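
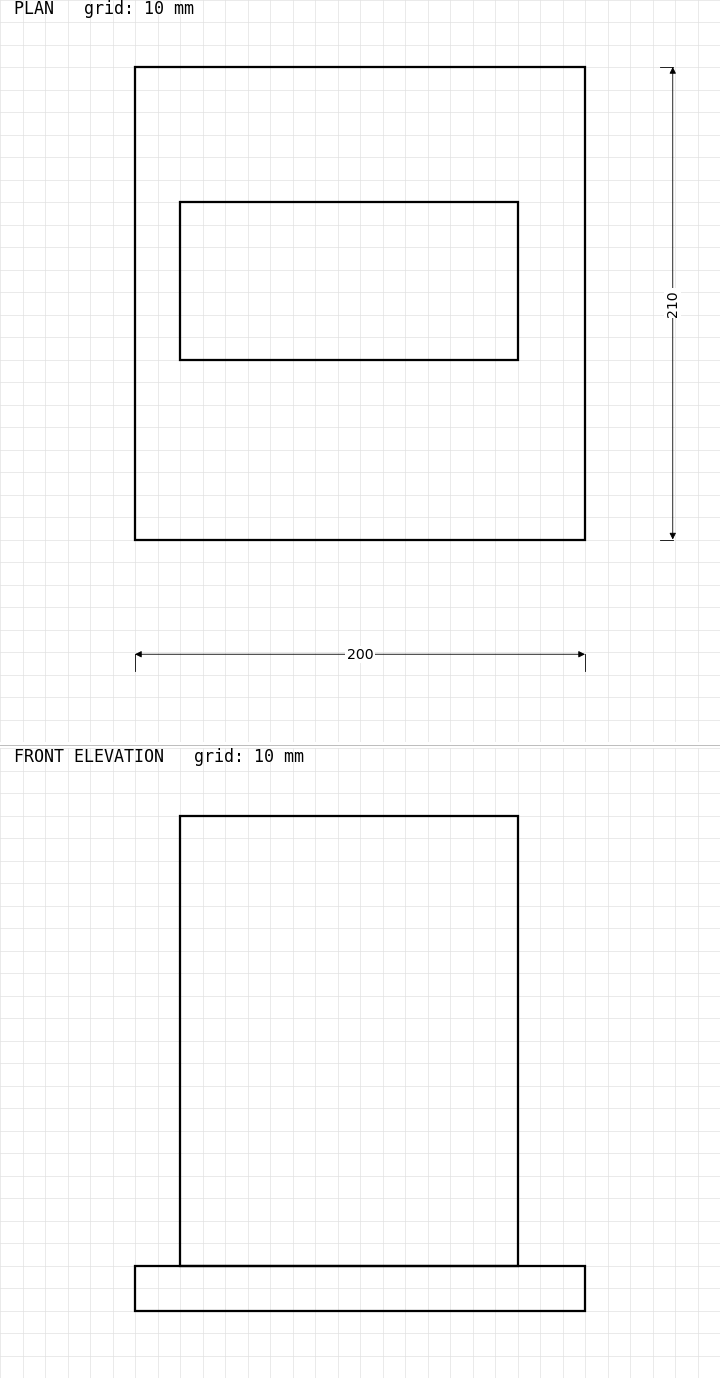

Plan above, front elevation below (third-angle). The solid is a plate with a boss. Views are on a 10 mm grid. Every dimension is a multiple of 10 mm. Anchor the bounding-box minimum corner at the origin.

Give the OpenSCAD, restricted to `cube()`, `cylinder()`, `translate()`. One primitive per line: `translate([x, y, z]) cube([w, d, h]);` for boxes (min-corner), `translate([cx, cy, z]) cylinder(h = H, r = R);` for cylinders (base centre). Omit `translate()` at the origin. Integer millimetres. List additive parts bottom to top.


cube([200, 210, 20]);
translate([20, 80, 20]) cube([150, 70, 200]);


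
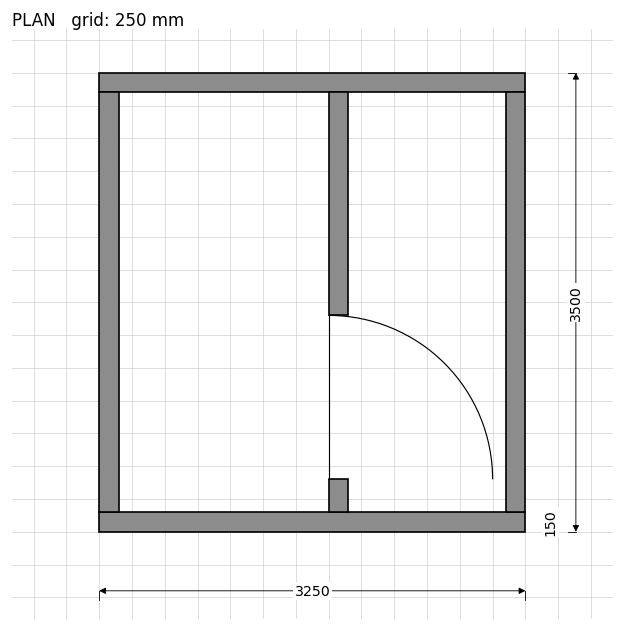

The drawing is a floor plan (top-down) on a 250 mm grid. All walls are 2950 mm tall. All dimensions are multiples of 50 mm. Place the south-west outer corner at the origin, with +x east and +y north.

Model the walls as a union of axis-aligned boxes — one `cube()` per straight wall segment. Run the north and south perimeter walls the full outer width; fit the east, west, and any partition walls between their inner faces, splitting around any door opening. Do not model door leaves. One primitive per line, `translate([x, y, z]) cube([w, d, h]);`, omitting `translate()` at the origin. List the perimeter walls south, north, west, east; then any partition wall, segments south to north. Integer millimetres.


cube([3250, 150, 2950]);
translate([0, 3350, 0]) cube([3250, 150, 2950]);
translate([0, 150, 0]) cube([150, 3200, 2950]);
translate([3100, 150, 0]) cube([150, 3200, 2950]);
translate([1750, 150, 0]) cube([150, 250, 2950]);
translate([1750, 1650, 0]) cube([150, 1700, 2950]);


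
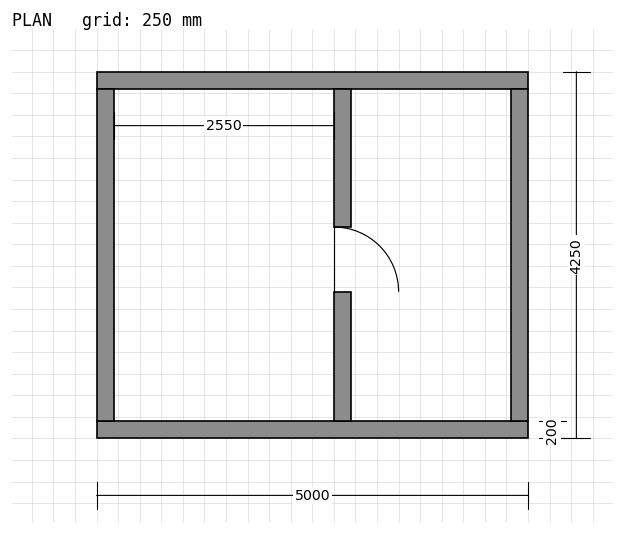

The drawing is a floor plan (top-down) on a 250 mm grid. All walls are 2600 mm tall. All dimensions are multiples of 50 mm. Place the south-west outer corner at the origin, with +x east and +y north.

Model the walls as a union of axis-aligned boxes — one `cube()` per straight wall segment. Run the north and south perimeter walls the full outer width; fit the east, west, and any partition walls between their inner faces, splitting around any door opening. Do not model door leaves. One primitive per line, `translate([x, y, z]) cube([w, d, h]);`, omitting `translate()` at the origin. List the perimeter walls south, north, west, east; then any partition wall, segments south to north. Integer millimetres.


cube([5000, 200, 2600]);
translate([0, 4050, 0]) cube([5000, 200, 2600]);
translate([0, 200, 0]) cube([200, 3850, 2600]);
translate([4800, 200, 0]) cube([200, 3850, 2600]);
translate([2750, 200, 0]) cube([200, 1500, 2600]);
translate([2750, 2450, 0]) cube([200, 1600, 2600]);


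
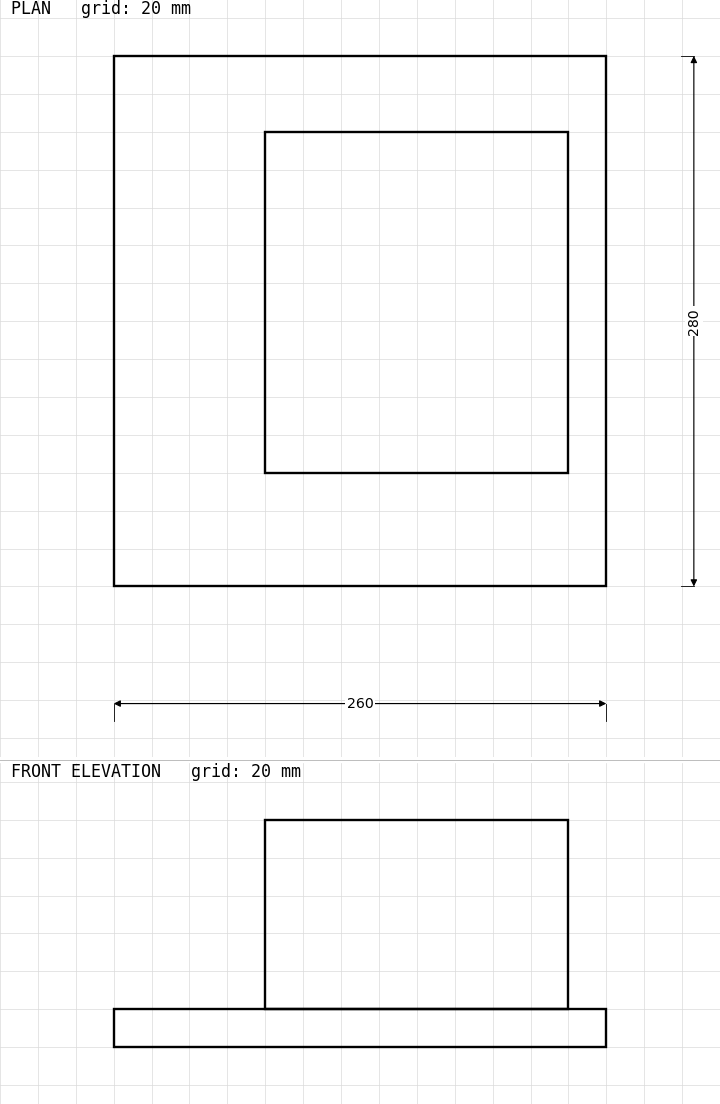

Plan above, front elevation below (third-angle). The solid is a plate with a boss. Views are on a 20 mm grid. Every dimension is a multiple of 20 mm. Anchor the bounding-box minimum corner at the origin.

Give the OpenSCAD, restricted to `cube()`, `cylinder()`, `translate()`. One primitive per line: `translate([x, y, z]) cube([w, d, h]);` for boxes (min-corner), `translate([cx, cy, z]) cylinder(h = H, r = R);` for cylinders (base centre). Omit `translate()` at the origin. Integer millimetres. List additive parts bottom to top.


cube([260, 280, 20]);
translate([80, 60, 20]) cube([160, 180, 100]);


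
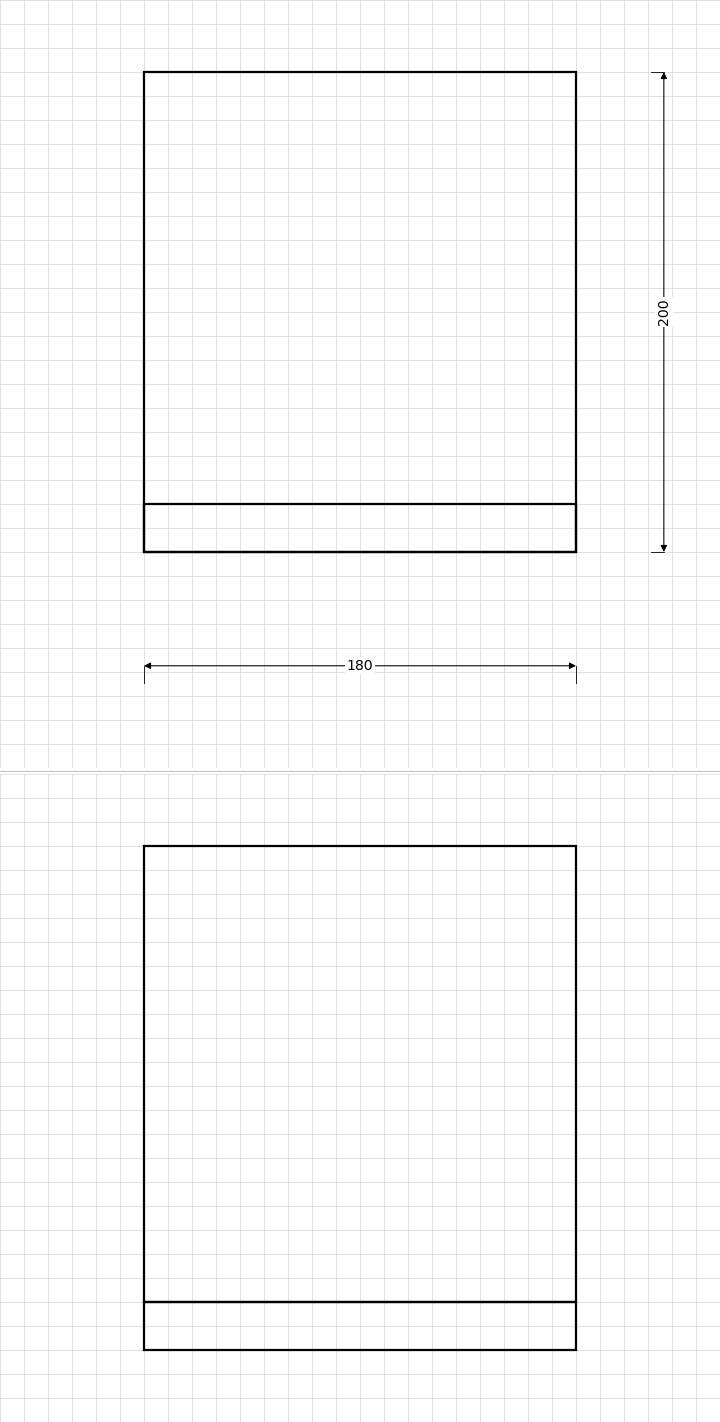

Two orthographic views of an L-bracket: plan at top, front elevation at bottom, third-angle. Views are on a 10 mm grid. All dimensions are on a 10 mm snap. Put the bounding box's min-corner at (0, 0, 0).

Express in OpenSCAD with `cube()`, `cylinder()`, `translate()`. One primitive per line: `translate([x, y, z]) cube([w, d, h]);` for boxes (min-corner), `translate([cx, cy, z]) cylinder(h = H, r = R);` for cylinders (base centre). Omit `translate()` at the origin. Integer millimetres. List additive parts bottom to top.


cube([180, 200, 20]);
translate([0, 0, 20]) cube([180, 20, 190]);


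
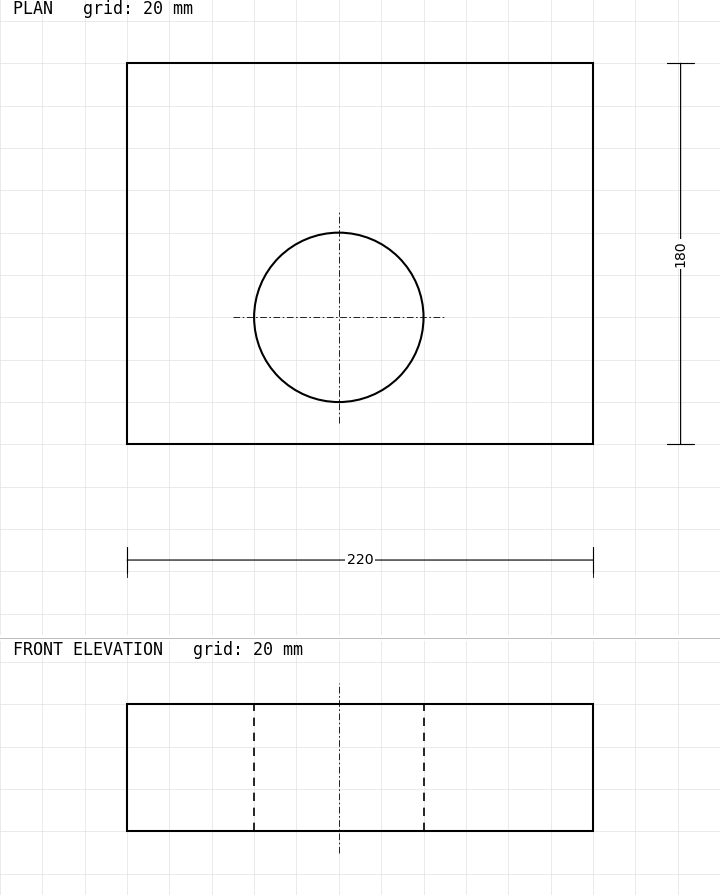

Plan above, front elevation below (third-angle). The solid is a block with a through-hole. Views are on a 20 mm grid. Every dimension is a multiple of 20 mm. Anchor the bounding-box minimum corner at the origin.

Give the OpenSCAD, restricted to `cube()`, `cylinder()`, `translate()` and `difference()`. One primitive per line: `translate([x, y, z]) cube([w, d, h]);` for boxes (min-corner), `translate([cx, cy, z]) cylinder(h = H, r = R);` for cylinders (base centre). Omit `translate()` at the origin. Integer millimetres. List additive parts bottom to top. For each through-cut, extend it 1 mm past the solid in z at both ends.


difference() {
  cube([220, 180, 60]);
  translate([100, 60, -1]) cylinder(h = 62, r = 40);
}


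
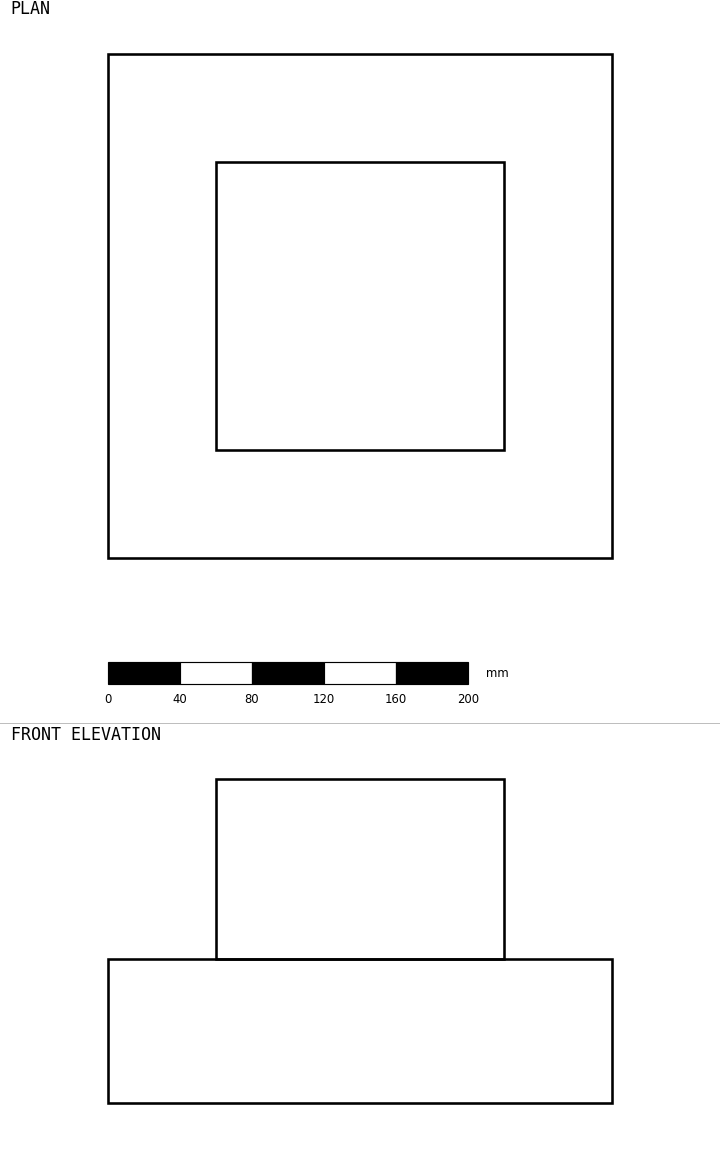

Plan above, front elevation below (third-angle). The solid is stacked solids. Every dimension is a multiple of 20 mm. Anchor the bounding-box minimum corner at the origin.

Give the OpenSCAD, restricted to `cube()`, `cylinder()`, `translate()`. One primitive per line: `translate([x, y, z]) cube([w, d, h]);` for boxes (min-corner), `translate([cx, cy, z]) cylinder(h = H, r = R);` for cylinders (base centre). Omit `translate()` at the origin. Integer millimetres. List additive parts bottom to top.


cube([280, 280, 80]);
translate([60, 60, 80]) cube([160, 160, 100]);


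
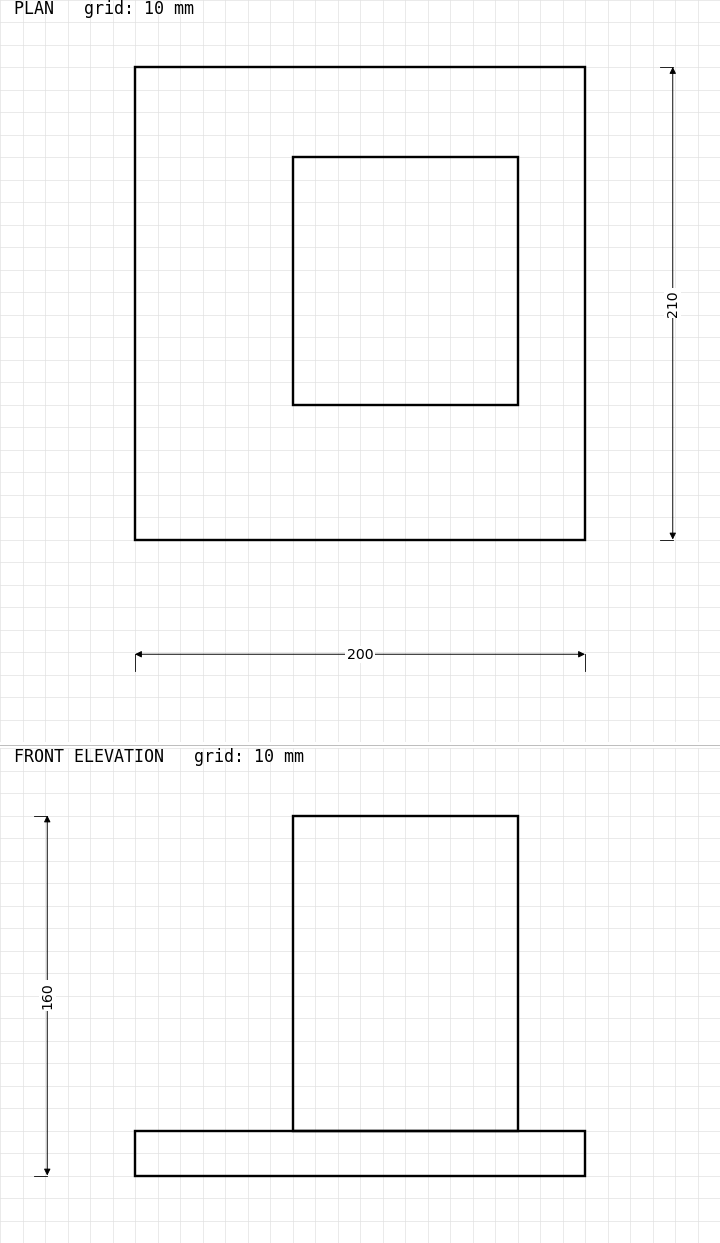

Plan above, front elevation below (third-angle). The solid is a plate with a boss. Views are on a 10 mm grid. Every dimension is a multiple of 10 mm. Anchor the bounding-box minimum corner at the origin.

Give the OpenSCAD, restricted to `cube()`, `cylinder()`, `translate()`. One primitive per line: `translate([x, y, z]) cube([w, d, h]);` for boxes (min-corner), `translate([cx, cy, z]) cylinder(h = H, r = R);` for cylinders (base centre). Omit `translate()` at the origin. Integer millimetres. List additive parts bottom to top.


cube([200, 210, 20]);
translate([70, 60, 20]) cube([100, 110, 140]);


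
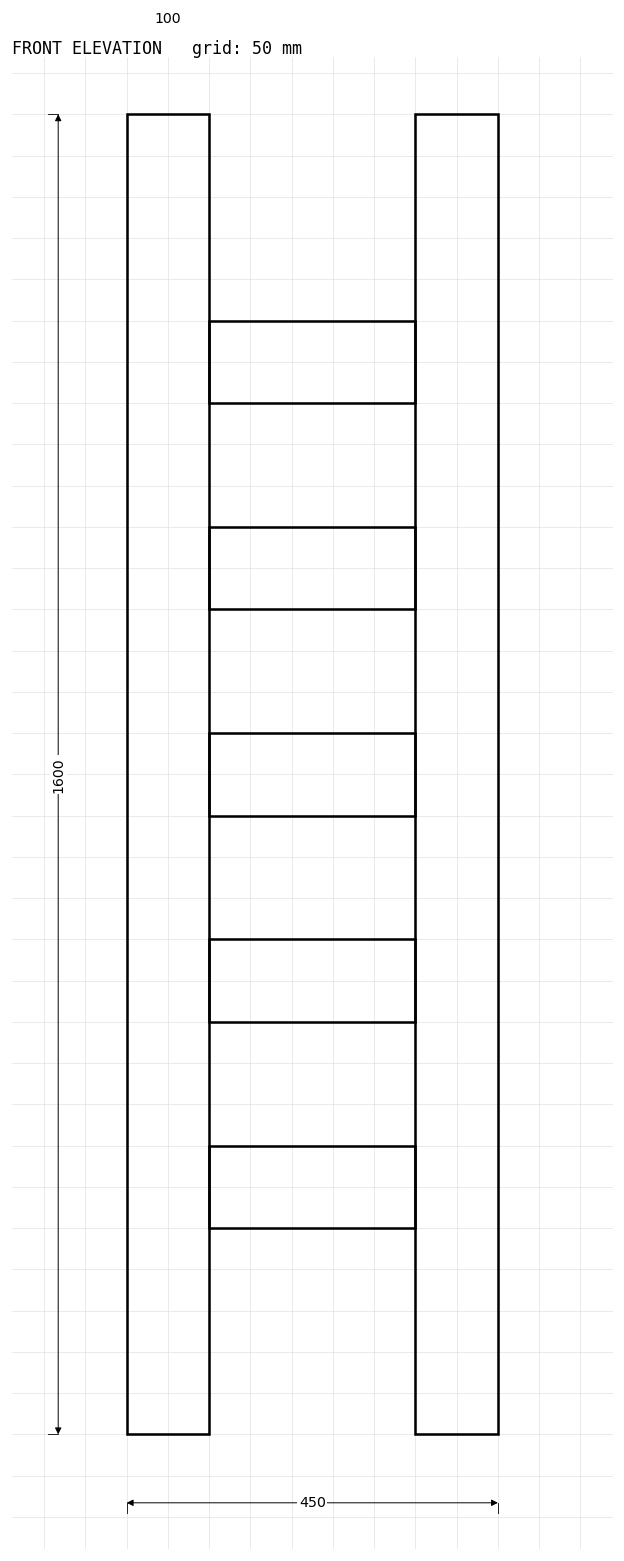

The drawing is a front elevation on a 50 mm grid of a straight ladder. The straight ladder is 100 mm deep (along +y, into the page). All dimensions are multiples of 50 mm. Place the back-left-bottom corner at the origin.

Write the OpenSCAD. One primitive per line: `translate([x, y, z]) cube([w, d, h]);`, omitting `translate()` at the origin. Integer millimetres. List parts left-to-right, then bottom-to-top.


cube([100, 100, 1600]);
translate([100, 0, 250]) cube([250, 100, 100]);
translate([100, 0, 500]) cube([250, 100, 100]);
translate([100, 0, 750]) cube([250, 100, 100]);
translate([100, 0, 1000]) cube([250, 100, 100]);
translate([100, 0, 1250]) cube([250, 100, 100]);
translate([350, 0, 0]) cube([100, 100, 1600]);


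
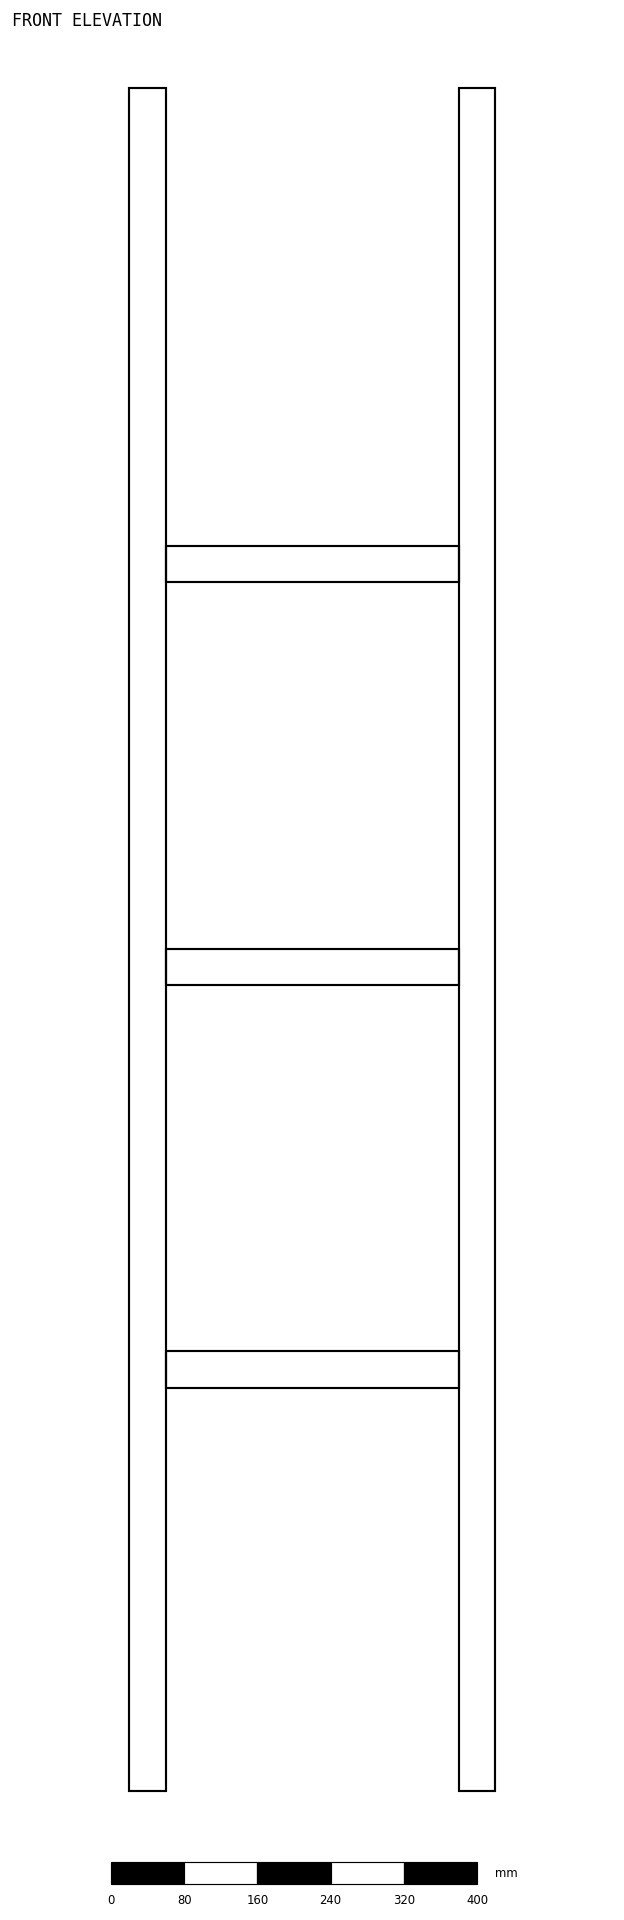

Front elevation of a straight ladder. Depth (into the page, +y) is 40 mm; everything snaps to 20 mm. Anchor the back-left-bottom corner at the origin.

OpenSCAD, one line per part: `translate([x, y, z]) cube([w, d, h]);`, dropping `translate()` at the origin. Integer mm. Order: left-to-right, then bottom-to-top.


cube([40, 40, 1860]);
translate([40, 0, 440]) cube([320, 40, 40]);
translate([40, 0, 880]) cube([320, 40, 40]);
translate([40, 0, 1320]) cube([320, 40, 40]);
translate([360, 0, 0]) cube([40, 40, 1860]);


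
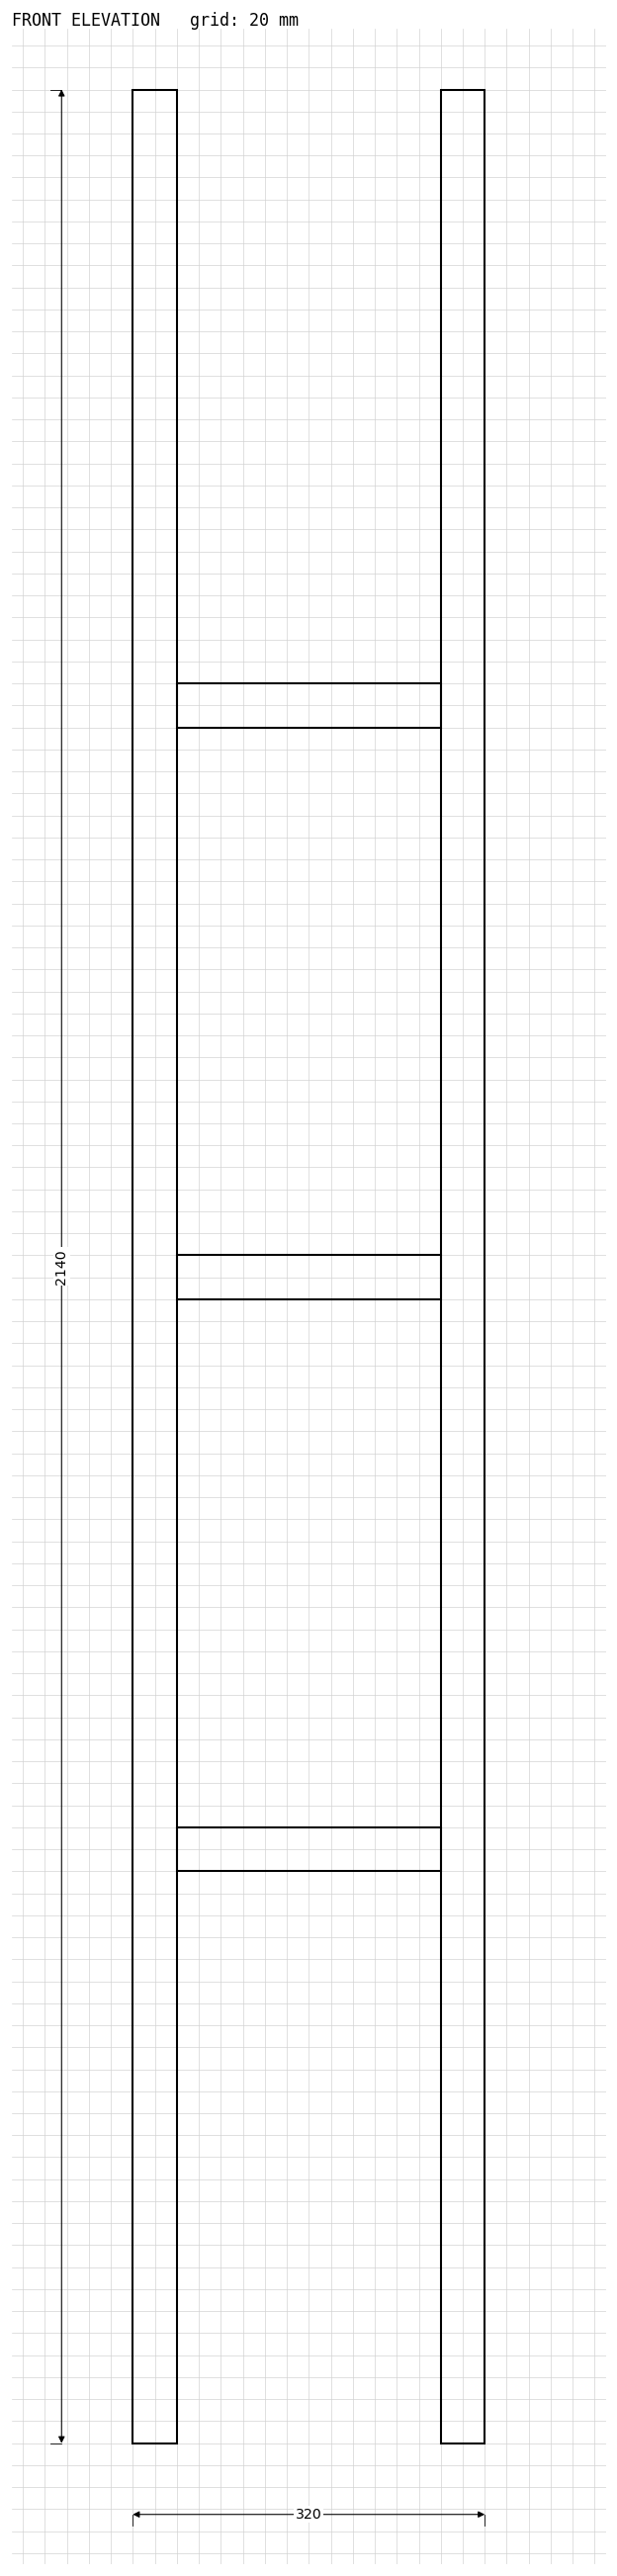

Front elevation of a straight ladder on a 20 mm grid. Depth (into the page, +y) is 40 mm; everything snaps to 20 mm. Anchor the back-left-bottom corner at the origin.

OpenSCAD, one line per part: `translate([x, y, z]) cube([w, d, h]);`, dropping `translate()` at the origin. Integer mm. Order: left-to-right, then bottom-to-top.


cube([40, 40, 2140]);
translate([40, 0, 520]) cube([240, 40, 40]);
translate([40, 0, 1040]) cube([240, 40, 40]);
translate([40, 0, 1560]) cube([240, 40, 40]);
translate([280, 0, 0]) cube([40, 40, 2140]);


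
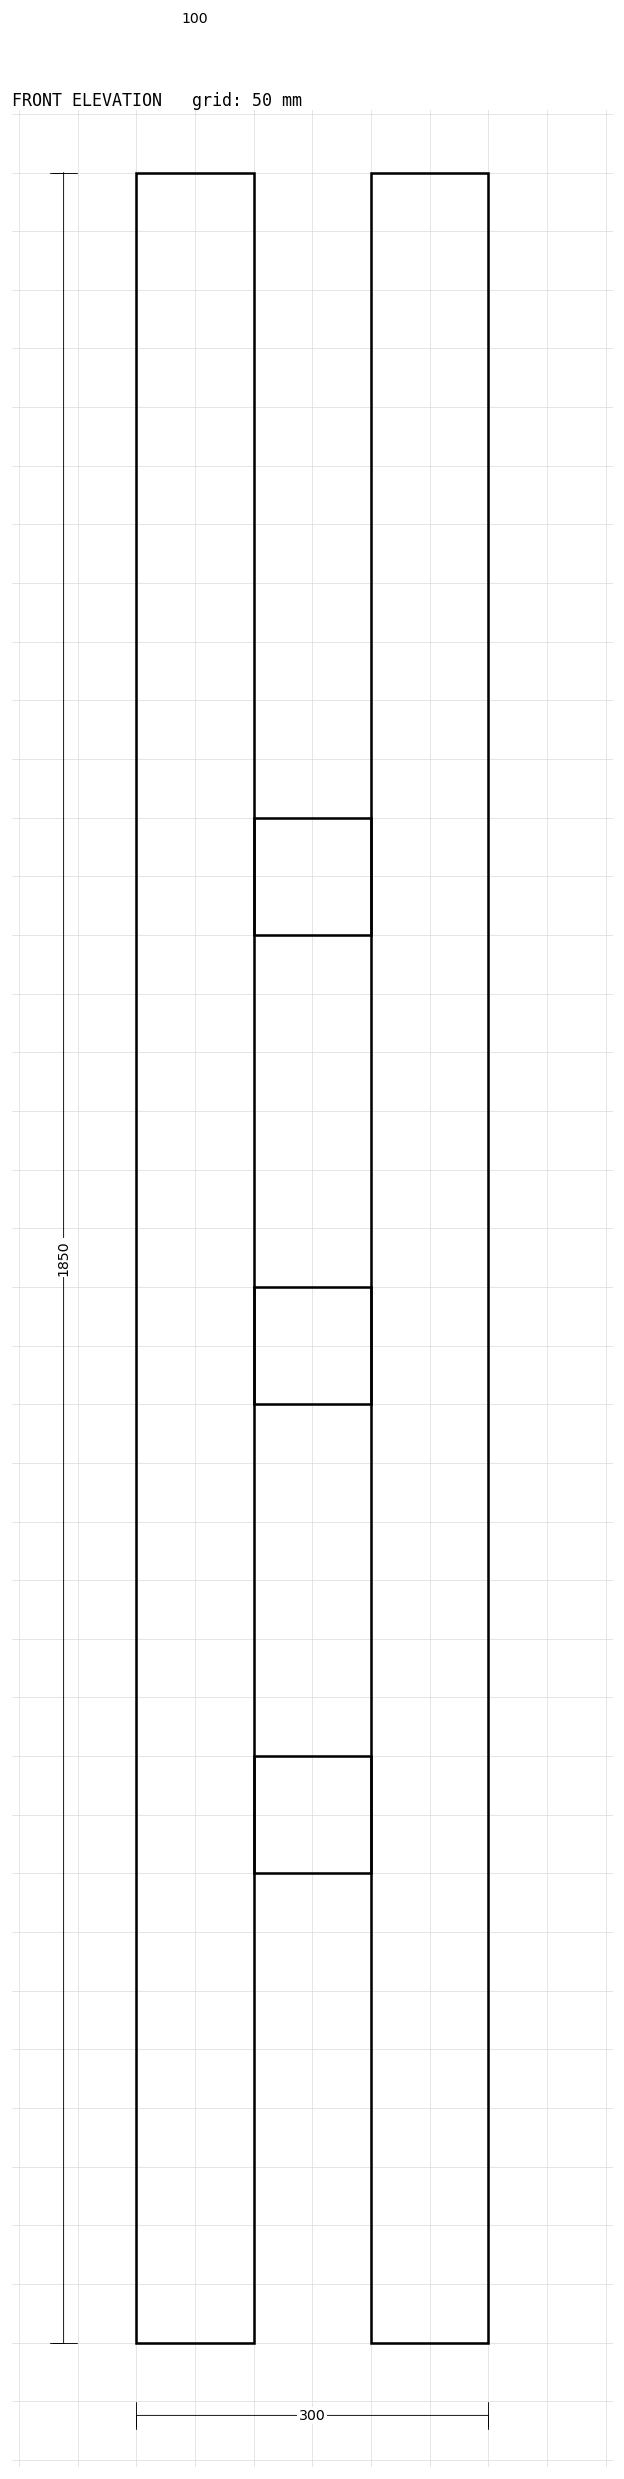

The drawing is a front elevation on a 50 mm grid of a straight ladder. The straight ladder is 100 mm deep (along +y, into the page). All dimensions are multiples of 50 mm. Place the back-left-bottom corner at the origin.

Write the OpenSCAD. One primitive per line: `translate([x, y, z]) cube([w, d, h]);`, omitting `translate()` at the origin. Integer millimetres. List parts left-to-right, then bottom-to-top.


cube([100, 100, 1850]);
translate([100, 0, 400]) cube([100, 100, 100]);
translate([100, 0, 800]) cube([100, 100, 100]);
translate([100, 0, 1200]) cube([100, 100, 100]);
translate([200, 0, 0]) cube([100, 100, 1850]);


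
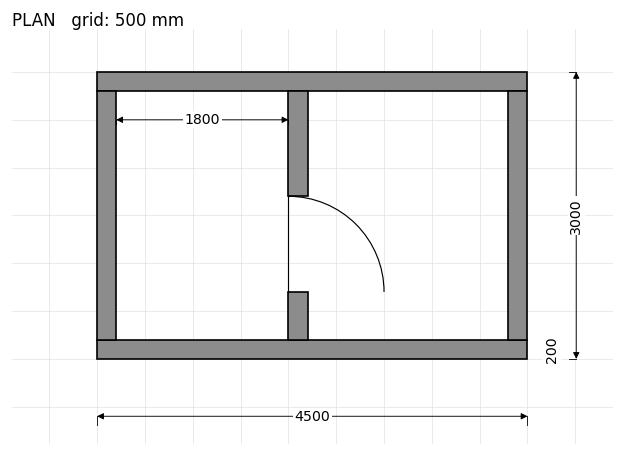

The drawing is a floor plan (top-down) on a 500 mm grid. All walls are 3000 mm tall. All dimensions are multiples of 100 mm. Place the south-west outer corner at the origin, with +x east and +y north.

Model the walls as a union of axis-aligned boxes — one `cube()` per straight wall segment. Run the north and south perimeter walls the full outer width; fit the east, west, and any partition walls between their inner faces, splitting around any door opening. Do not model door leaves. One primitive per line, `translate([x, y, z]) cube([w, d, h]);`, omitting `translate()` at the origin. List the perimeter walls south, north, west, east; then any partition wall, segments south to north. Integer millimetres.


cube([4500, 200, 3000]);
translate([0, 2800, 0]) cube([4500, 200, 3000]);
translate([0, 200, 0]) cube([200, 2600, 3000]);
translate([4300, 200, 0]) cube([200, 2600, 3000]);
translate([2000, 200, 0]) cube([200, 500, 3000]);
translate([2000, 1700, 0]) cube([200, 1100, 3000]);


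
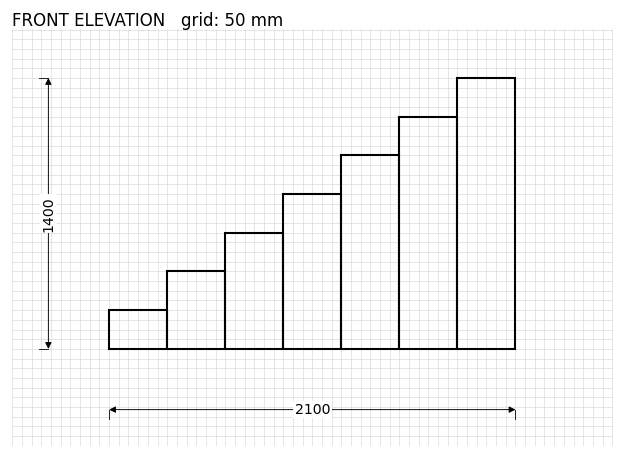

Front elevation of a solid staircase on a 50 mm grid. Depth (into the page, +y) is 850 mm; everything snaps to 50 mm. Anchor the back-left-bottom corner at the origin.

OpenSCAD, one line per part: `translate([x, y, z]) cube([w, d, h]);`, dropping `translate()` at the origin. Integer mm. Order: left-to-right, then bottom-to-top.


cube([300, 850, 200]);
translate([300, 0, 0]) cube([300, 850, 400]);
translate([600, 0, 0]) cube([300, 850, 600]);
translate([900, 0, 0]) cube([300, 850, 800]);
translate([1200, 0, 0]) cube([300, 850, 1000]);
translate([1500, 0, 0]) cube([300, 850, 1200]);
translate([1800, 0, 0]) cube([300, 850, 1400]);


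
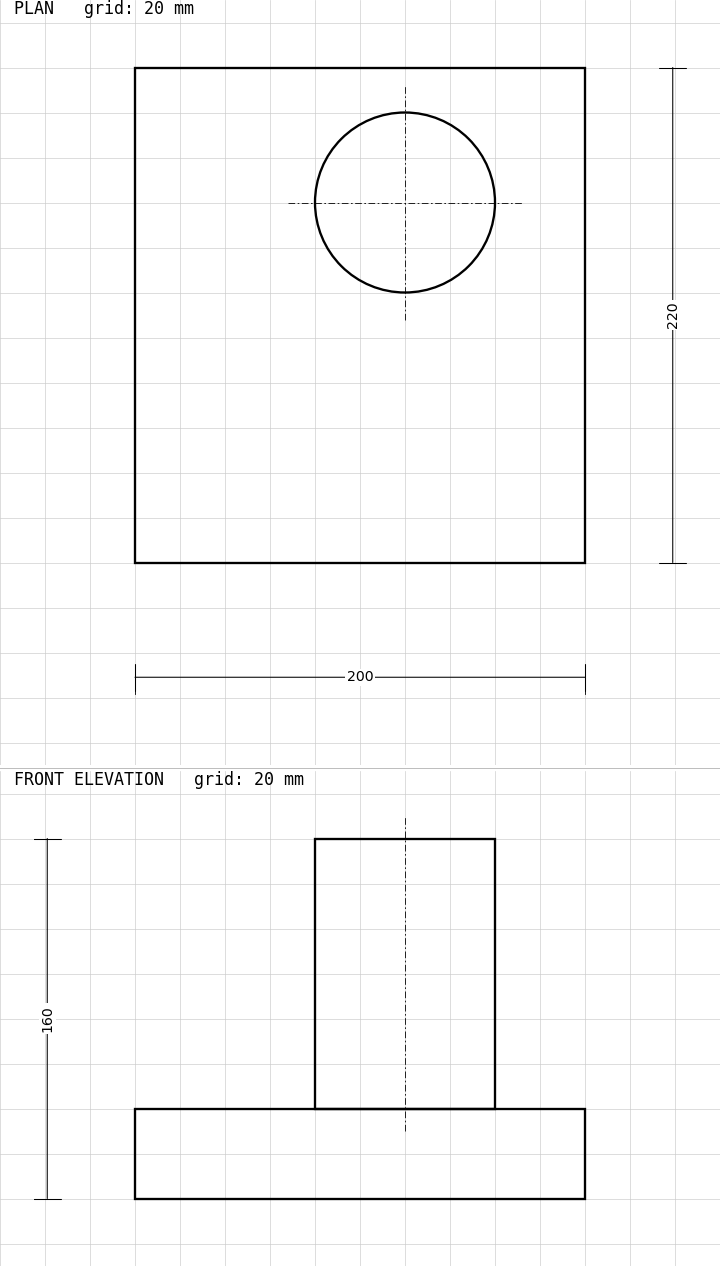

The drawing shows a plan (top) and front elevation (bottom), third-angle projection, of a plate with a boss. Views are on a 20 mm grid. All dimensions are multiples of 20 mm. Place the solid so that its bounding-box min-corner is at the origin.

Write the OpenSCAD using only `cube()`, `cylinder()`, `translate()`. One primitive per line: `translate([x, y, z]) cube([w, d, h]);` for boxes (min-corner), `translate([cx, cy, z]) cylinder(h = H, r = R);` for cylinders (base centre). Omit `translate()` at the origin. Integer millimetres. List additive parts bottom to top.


cube([200, 220, 40]);
translate([120, 160, 40]) cylinder(h = 120, r = 40);


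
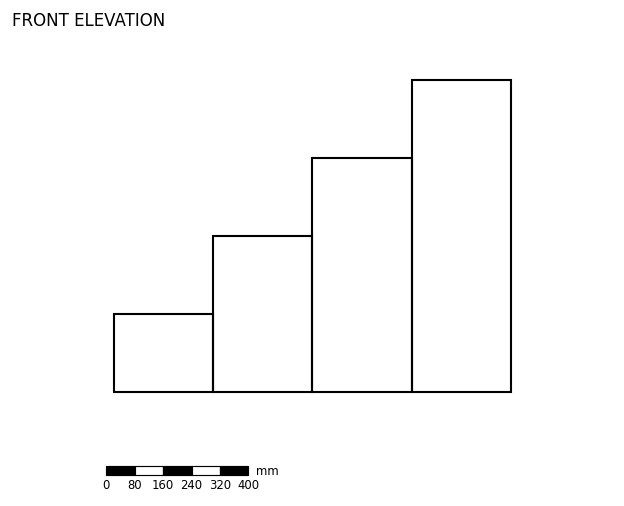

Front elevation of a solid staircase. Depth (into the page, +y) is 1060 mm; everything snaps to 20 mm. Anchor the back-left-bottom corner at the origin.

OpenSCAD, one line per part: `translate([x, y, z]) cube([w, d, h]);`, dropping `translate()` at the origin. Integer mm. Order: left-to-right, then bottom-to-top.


cube([280, 1060, 220]);
translate([280, 0, 0]) cube([280, 1060, 440]);
translate([560, 0, 0]) cube([280, 1060, 660]);
translate([840, 0, 0]) cube([280, 1060, 880]);


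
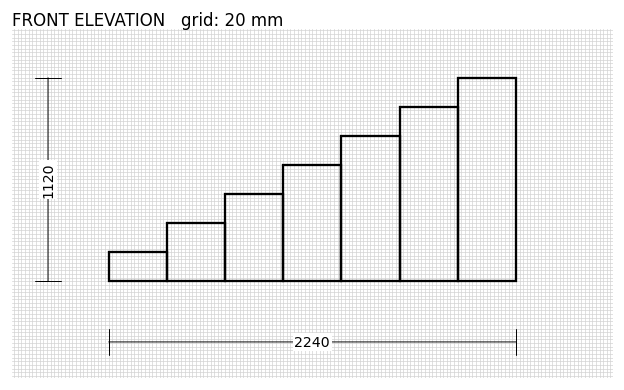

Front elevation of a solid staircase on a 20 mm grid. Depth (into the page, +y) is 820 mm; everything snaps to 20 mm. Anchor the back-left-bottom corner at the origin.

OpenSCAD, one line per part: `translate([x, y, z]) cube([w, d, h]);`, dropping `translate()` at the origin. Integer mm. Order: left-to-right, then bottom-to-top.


cube([320, 820, 160]);
translate([320, 0, 0]) cube([320, 820, 320]);
translate([640, 0, 0]) cube([320, 820, 480]);
translate([960, 0, 0]) cube([320, 820, 640]);
translate([1280, 0, 0]) cube([320, 820, 800]);
translate([1600, 0, 0]) cube([320, 820, 960]);
translate([1920, 0, 0]) cube([320, 820, 1120]);


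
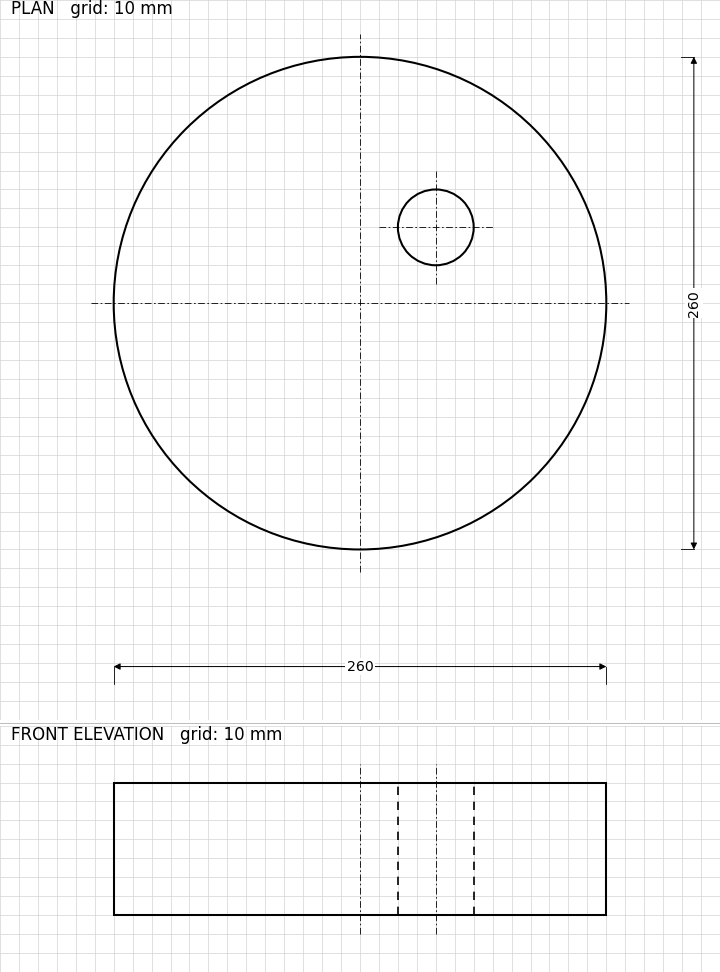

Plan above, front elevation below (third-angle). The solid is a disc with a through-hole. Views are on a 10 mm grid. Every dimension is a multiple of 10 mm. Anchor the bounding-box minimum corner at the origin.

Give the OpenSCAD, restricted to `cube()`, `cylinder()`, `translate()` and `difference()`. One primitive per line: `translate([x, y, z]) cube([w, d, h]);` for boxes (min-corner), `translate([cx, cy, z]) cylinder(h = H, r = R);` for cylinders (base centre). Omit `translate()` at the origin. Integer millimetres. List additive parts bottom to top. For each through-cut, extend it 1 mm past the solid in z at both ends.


difference() {
  translate([130, 130, 0]) cylinder(h = 70, r = 130);
  translate([170, 170, -1]) cylinder(h = 72, r = 20);
}


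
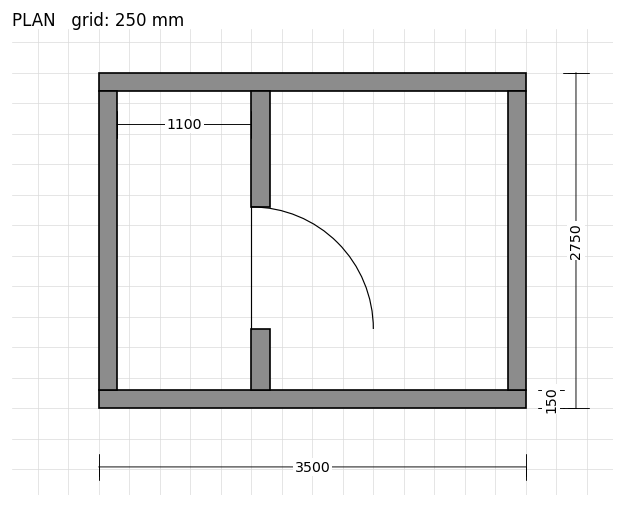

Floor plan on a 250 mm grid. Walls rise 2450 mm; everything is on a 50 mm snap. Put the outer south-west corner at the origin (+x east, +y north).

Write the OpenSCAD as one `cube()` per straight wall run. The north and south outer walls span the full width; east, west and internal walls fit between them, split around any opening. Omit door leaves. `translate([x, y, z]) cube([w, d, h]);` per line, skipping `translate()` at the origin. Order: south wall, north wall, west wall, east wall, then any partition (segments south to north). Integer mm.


cube([3500, 150, 2450]);
translate([0, 2600, 0]) cube([3500, 150, 2450]);
translate([0, 150, 0]) cube([150, 2450, 2450]);
translate([3350, 150, 0]) cube([150, 2450, 2450]);
translate([1250, 150, 0]) cube([150, 500, 2450]);
translate([1250, 1650, 0]) cube([150, 950, 2450]);


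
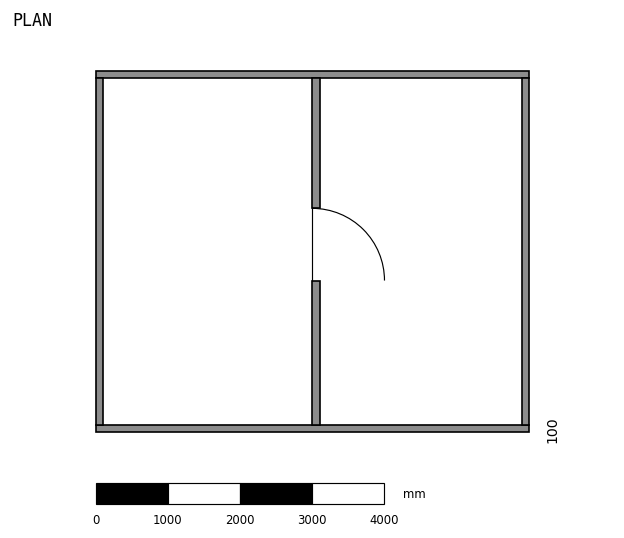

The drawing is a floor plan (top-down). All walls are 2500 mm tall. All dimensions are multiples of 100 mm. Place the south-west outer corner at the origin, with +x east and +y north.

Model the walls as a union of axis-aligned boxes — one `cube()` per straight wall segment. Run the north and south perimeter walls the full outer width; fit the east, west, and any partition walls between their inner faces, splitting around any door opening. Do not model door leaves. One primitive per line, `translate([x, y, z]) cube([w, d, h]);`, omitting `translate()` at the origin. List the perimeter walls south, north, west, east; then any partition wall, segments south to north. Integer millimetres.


cube([6000, 100, 2500]);
translate([0, 4900, 0]) cube([6000, 100, 2500]);
translate([0, 100, 0]) cube([100, 4800, 2500]);
translate([5900, 100, 0]) cube([100, 4800, 2500]);
translate([3000, 100, 0]) cube([100, 2000, 2500]);
translate([3000, 3100, 0]) cube([100, 1800, 2500]);


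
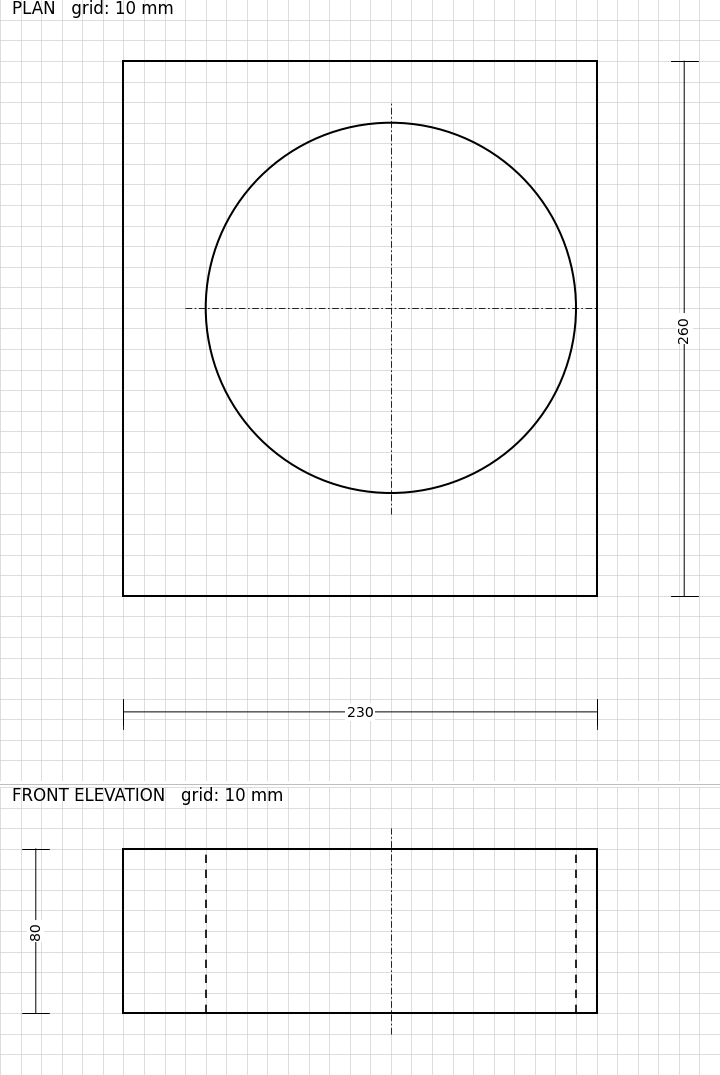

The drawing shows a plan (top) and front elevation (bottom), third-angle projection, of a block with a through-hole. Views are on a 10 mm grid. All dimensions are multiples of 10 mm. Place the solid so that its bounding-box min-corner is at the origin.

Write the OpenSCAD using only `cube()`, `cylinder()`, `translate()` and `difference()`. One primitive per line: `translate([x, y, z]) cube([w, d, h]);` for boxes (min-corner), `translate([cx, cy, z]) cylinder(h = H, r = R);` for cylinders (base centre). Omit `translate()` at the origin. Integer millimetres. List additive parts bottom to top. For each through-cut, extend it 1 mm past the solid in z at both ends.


difference() {
  cube([230, 260, 80]);
  translate([130, 140, -1]) cylinder(h = 82, r = 90);
}


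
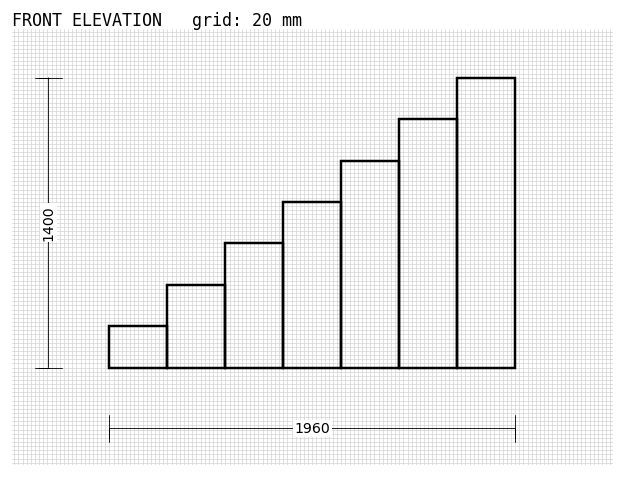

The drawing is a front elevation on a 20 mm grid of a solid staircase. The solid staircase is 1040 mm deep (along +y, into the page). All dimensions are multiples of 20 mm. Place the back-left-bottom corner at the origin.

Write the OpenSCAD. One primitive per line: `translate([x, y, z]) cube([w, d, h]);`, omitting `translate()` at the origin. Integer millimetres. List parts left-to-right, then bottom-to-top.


cube([280, 1040, 200]);
translate([280, 0, 0]) cube([280, 1040, 400]);
translate([560, 0, 0]) cube([280, 1040, 600]);
translate([840, 0, 0]) cube([280, 1040, 800]);
translate([1120, 0, 0]) cube([280, 1040, 1000]);
translate([1400, 0, 0]) cube([280, 1040, 1200]);
translate([1680, 0, 0]) cube([280, 1040, 1400]);


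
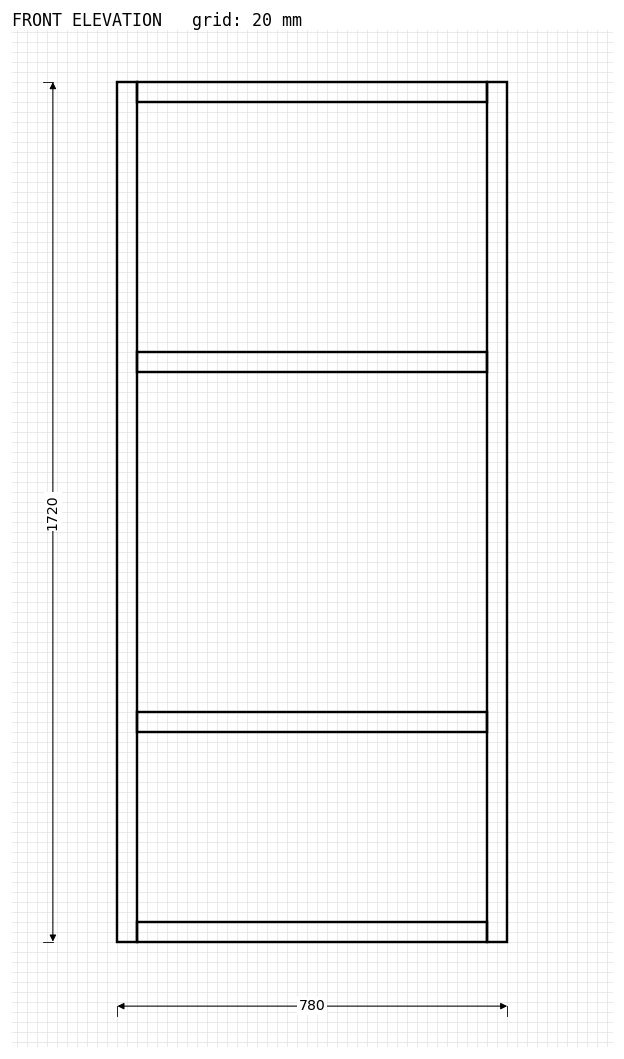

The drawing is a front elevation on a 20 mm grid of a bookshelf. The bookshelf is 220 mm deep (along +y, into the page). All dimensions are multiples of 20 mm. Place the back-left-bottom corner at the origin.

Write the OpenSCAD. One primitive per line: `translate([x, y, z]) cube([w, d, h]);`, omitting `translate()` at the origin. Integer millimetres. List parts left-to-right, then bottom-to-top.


cube([40, 220, 1720]);
translate([40, 0, 0]) cube([700, 220, 40]);
translate([40, 0, 420]) cube([700, 220, 40]);
translate([40, 0, 1140]) cube([700, 220, 40]);
translate([40, 0, 1680]) cube([700, 220, 40]);
translate([740, 0, 0]) cube([40, 220, 1720]);


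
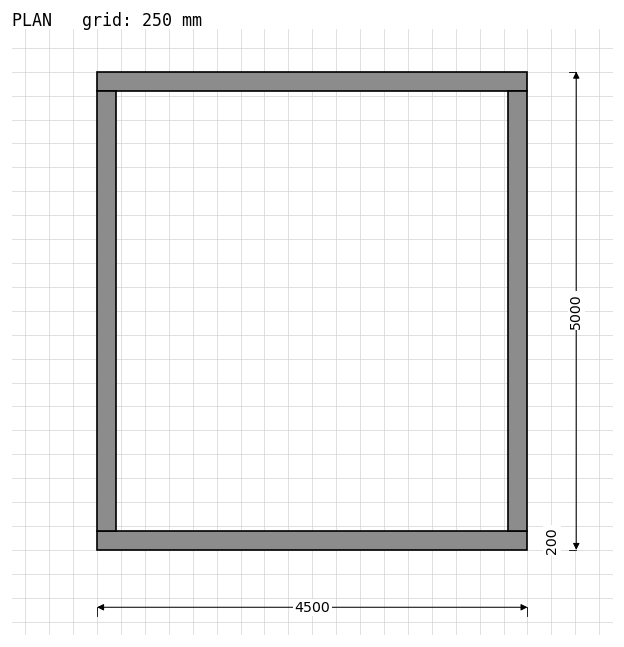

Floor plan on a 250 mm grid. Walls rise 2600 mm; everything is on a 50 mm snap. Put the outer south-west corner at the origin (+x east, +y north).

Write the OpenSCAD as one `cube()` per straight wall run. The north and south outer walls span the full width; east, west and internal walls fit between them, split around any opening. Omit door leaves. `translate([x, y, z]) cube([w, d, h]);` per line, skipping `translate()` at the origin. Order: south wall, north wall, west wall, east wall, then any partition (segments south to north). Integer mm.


cube([4500, 200, 2600]);
translate([0, 4800, 0]) cube([4500, 200, 2600]);
translate([0, 200, 0]) cube([200, 4600, 2600]);
translate([4300, 200, 0]) cube([200, 4600, 2600]);


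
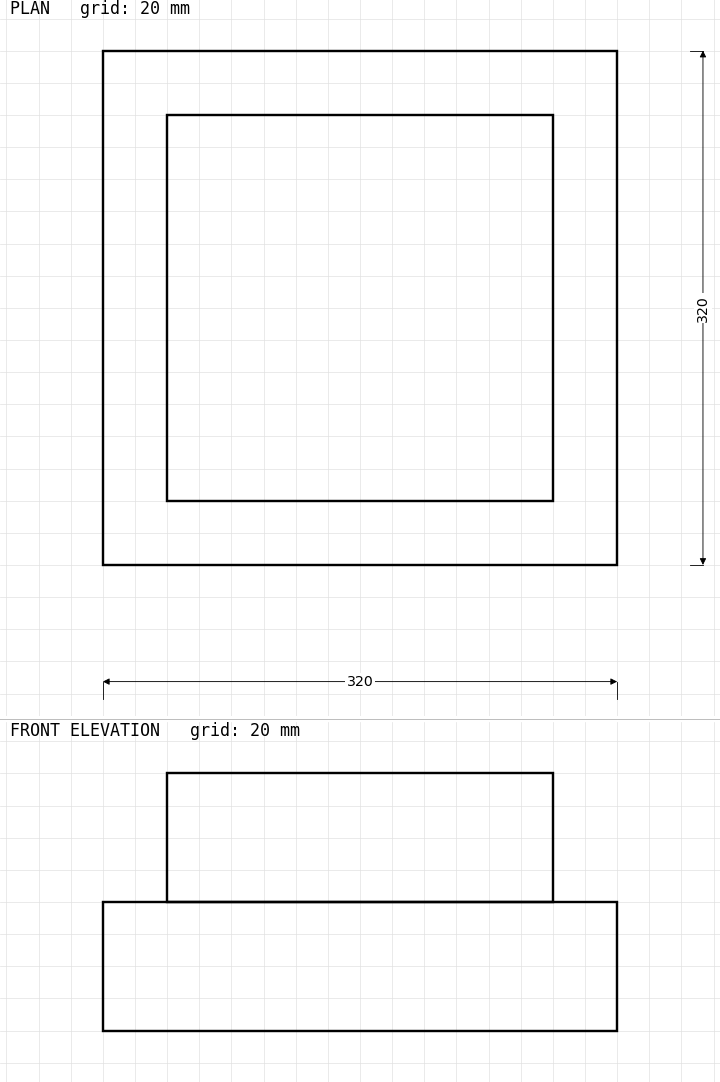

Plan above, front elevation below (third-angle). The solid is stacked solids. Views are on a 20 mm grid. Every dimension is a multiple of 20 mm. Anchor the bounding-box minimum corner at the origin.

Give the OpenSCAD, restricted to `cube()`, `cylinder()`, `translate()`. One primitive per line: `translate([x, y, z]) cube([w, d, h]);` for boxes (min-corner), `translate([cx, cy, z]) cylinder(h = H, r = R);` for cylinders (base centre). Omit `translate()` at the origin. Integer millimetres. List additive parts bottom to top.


cube([320, 320, 80]);
translate([40, 40, 80]) cube([240, 240, 80]);


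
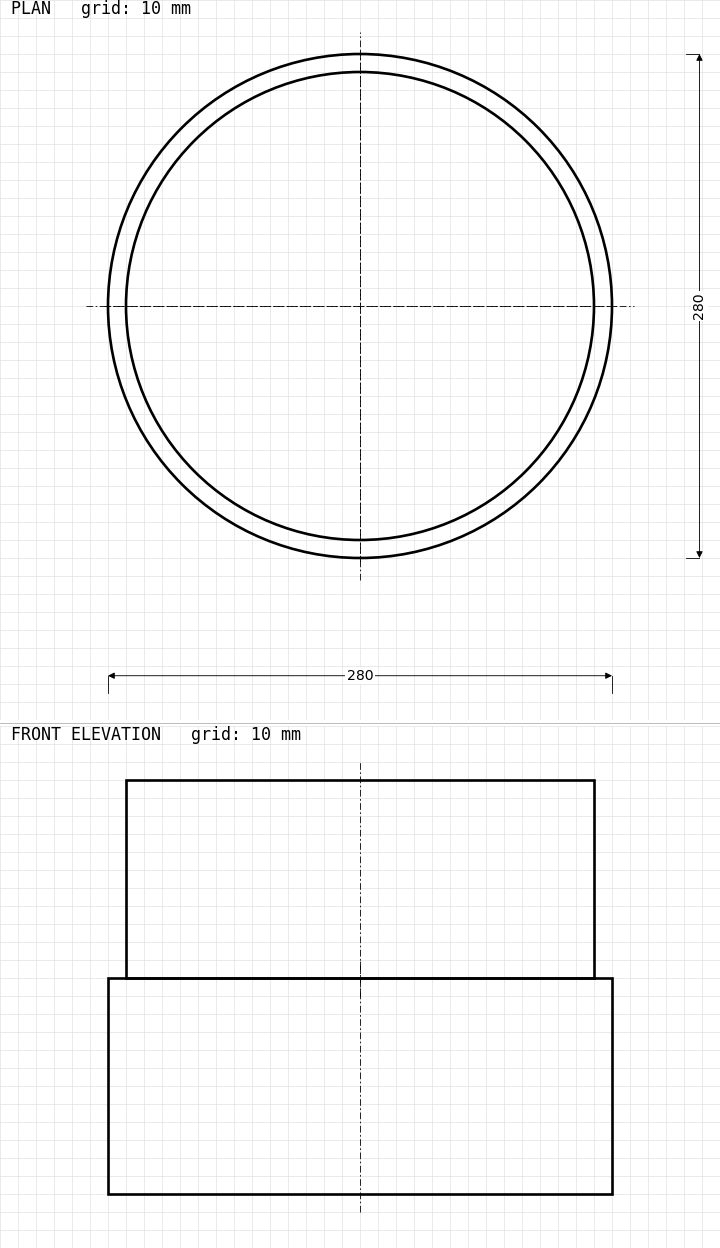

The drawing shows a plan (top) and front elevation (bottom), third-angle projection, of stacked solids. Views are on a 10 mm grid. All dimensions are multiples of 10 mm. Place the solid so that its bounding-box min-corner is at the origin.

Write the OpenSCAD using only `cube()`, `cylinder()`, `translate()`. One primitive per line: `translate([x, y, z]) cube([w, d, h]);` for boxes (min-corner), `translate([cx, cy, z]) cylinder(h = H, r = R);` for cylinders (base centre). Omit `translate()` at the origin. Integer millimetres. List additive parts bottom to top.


translate([140, 140, 0]) cylinder(h = 120, r = 140);
translate([140, 140, 120]) cylinder(h = 110, r = 130);


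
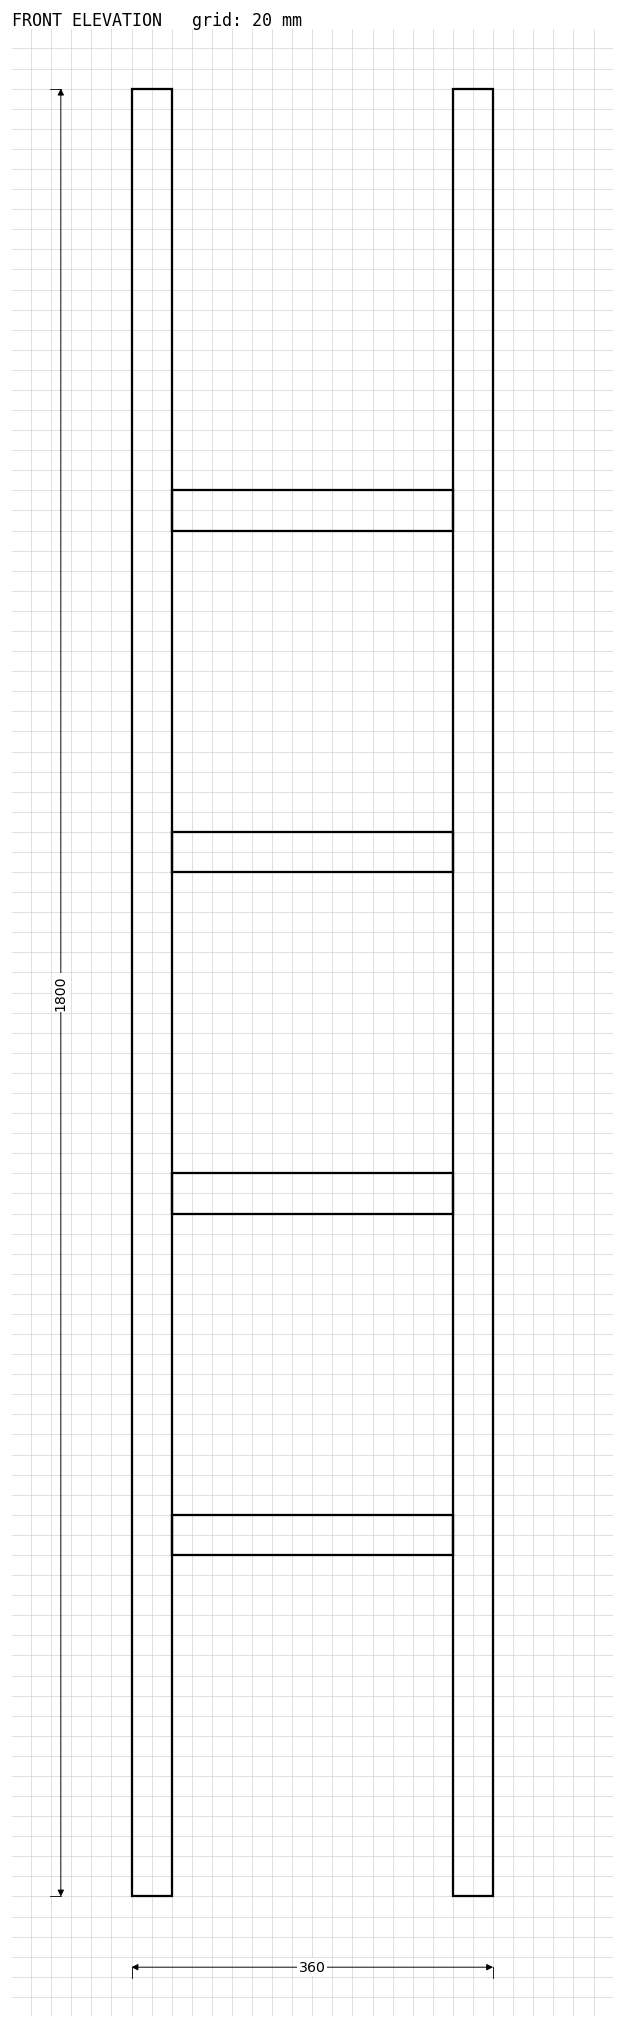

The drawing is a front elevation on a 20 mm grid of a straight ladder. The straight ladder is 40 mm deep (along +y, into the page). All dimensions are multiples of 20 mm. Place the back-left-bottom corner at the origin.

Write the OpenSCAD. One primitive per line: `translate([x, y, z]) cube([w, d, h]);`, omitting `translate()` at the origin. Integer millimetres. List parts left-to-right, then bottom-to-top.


cube([40, 40, 1800]);
translate([40, 0, 340]) cube([280, 40, 40]);
translate([40, 0, 680]) cube([280, 40, 40]);
translate([40, 0, 1020]) cube([280, 40, 40]);
translate([40, 0, 1360]) cube([280, 40, 40]);
translate([320, 0, 0]) cube([40, 40, 1800]);


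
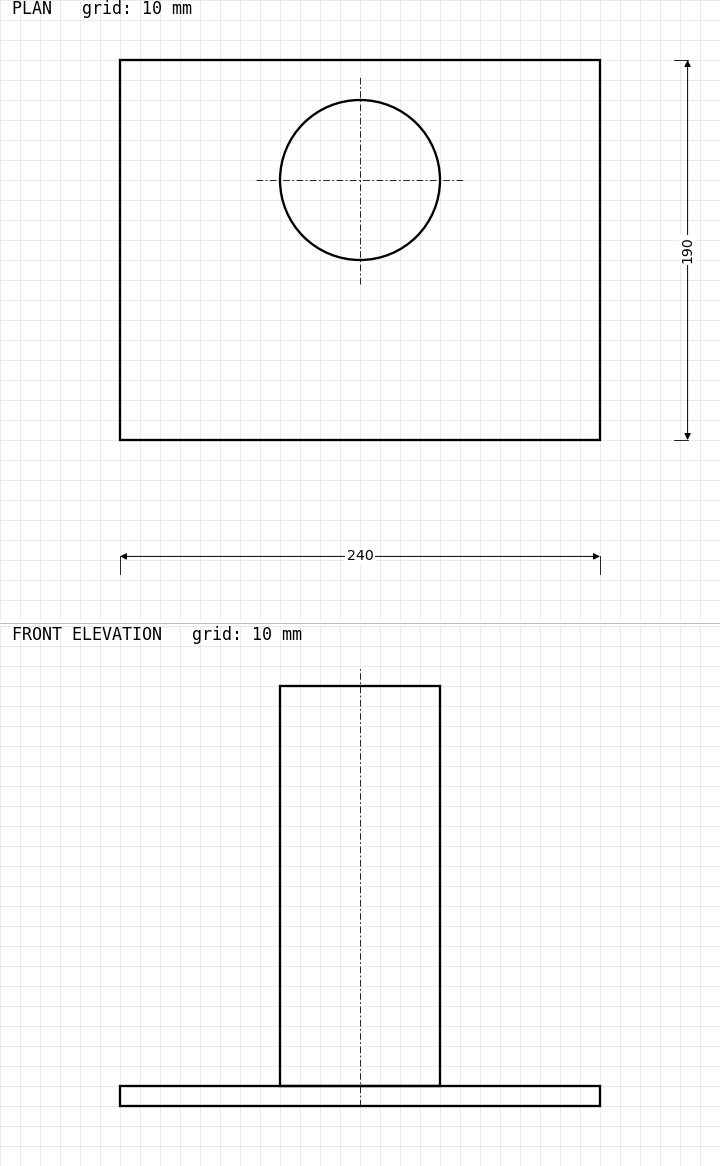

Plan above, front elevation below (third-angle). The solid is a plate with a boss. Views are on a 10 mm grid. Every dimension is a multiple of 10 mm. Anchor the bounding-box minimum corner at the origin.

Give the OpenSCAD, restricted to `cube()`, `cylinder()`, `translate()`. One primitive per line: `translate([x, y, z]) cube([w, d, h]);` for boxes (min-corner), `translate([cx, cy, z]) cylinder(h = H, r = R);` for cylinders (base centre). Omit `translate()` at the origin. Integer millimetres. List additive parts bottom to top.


cube([240, 190, 10]);
translate([120, 130, 10]) cylinder(h = 200, r = 40);


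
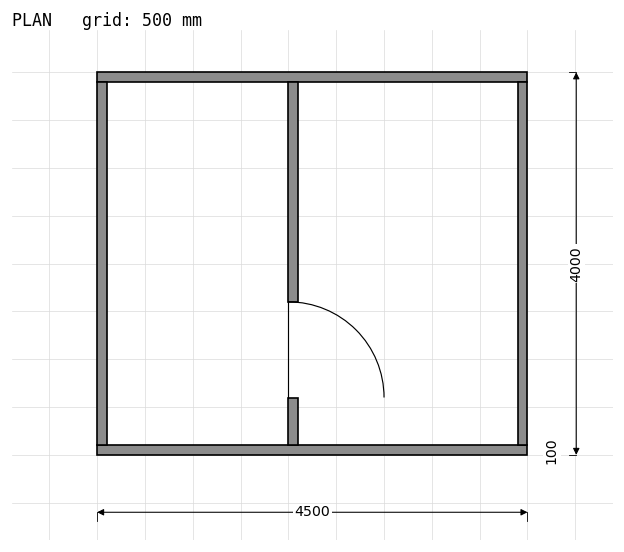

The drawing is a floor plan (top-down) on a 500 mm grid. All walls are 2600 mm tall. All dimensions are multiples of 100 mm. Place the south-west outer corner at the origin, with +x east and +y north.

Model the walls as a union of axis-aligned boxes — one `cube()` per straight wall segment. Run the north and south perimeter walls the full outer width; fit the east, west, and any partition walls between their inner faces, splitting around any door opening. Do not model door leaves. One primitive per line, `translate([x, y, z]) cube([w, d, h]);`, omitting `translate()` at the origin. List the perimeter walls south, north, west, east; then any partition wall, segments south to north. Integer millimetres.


cube([4500, 100, 2600]);
translate([0, 3900, 0]) cube([4500, 100, 2600]);
translate([0, 100, 0]) cube([100, 3800, 2600]);
translate([4400, 100, 0]) cube([100, 3800, 2600]);
translate([2000, 100, 0]) cube([100, 500, 2600]);
translate([2000, 1600, 0]) cube([100, 2300, 2600]);


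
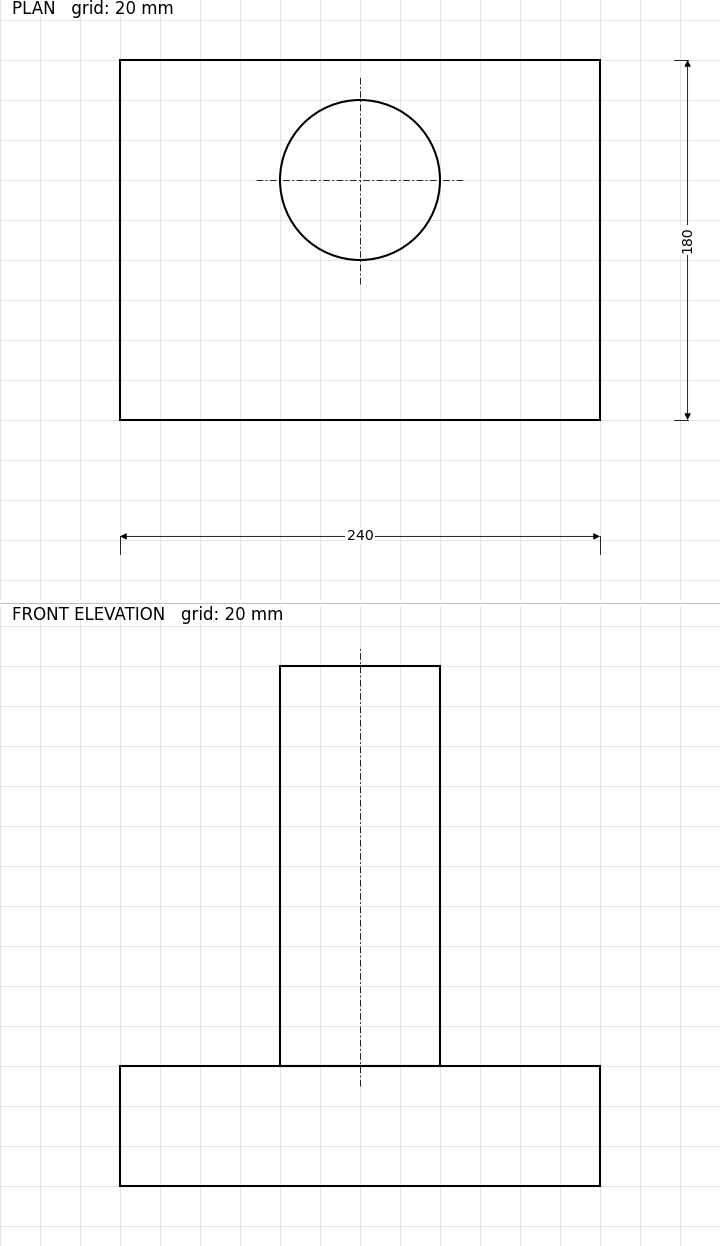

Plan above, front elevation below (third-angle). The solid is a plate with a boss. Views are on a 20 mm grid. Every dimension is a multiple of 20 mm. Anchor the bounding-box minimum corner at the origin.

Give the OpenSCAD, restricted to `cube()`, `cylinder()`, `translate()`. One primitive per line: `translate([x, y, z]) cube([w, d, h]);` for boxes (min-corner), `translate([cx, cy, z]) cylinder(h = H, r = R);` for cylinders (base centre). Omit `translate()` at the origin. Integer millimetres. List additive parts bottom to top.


cube([240, 180, 60]);
translate([120, 120, 60]) cylinder(h = 200, r = 40);


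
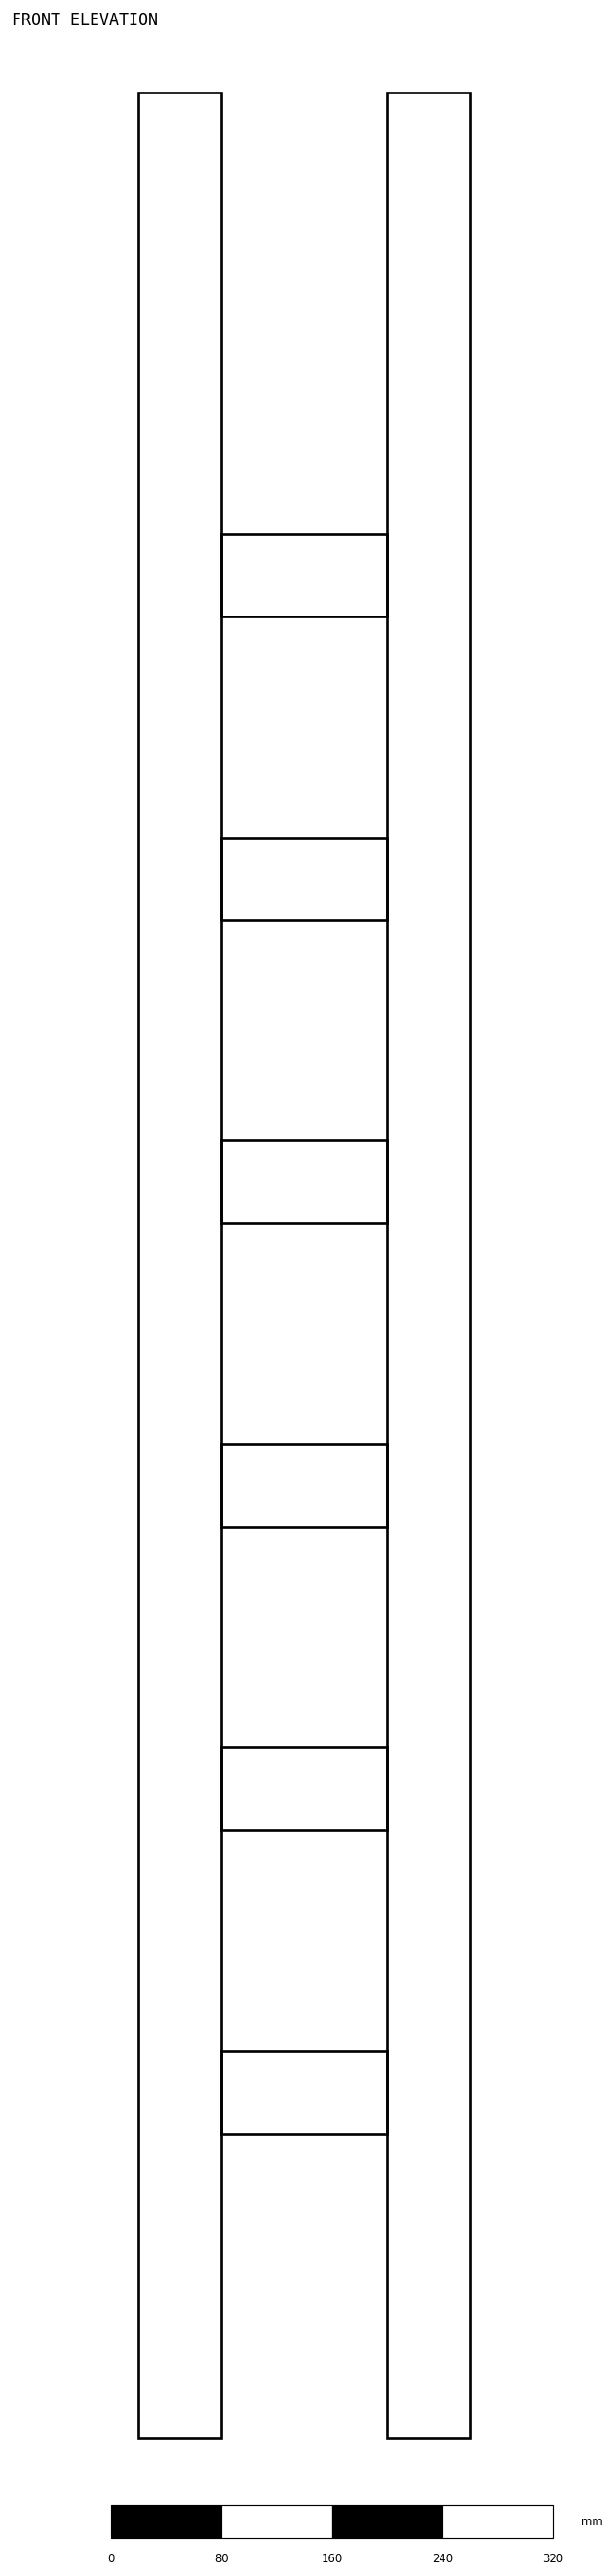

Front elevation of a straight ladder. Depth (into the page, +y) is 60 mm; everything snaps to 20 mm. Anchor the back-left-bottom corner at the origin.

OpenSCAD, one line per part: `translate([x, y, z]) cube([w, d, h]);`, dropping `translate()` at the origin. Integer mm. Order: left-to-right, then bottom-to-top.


cube([60, 60, 1700]);
translate([60, 0, 220]) cube([120, 60, 60]);
translate([60, 0, 440]) cube([120, 60, 60]);
translate([60, 0, 660]) cube([120, 60, 60]);
translate([60, 0, 880]) cube([120, 60, 60]);
translate([60, 0, 1100]) cube([120, 60, 60]);
translate([60, 0, 1320]) cube([120, 60, 60]);
translate([180, 0, 0]) cube([60, 60, 1700]);
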